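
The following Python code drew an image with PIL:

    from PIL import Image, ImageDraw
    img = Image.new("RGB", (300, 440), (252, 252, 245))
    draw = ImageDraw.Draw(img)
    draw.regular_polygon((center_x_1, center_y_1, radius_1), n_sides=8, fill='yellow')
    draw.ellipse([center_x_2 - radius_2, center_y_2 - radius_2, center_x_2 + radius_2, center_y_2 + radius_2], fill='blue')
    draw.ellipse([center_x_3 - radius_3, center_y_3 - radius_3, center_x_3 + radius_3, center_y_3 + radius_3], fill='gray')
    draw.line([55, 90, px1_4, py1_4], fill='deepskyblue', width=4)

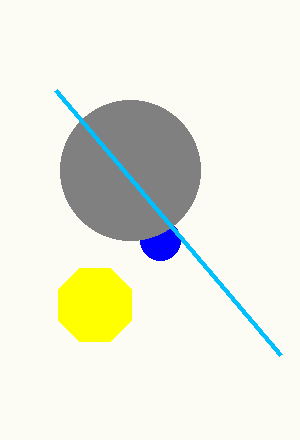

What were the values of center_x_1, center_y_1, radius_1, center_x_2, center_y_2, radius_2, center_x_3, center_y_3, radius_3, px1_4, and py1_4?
center_x_1 = 95, center_y_1 = 305, radius_1 = 40, center_x_2 = 160, center_y_2 = 240, radius_2 = 20, center_x_3 = 130, center_y_3 = 170, radius_3 = 70, px1_4 = 280, py1_4 = 355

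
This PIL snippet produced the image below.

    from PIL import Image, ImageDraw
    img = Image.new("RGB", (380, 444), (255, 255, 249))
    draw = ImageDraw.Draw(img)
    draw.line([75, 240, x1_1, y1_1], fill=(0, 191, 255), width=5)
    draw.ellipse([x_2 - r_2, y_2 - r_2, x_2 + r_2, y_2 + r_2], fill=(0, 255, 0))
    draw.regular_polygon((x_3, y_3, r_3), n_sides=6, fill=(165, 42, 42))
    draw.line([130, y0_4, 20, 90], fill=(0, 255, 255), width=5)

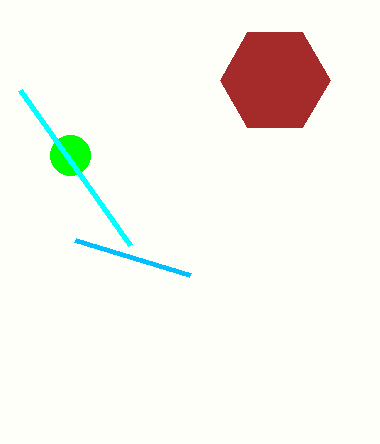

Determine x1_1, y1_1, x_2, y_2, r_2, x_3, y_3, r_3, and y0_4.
x1_1 = 190
y1_1 = 275
x_2 = 70
y_2 = 155
r_2 = 20
x_3 = 275
y_3 = 80
r_3 = 55
y0_4 = 245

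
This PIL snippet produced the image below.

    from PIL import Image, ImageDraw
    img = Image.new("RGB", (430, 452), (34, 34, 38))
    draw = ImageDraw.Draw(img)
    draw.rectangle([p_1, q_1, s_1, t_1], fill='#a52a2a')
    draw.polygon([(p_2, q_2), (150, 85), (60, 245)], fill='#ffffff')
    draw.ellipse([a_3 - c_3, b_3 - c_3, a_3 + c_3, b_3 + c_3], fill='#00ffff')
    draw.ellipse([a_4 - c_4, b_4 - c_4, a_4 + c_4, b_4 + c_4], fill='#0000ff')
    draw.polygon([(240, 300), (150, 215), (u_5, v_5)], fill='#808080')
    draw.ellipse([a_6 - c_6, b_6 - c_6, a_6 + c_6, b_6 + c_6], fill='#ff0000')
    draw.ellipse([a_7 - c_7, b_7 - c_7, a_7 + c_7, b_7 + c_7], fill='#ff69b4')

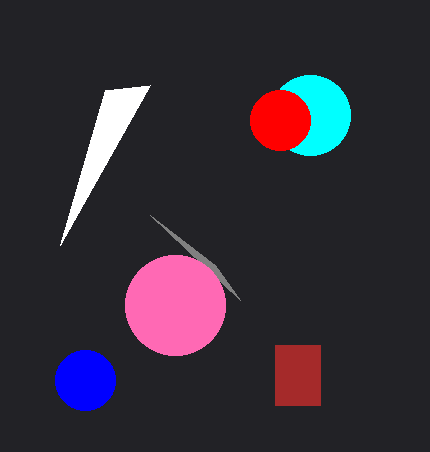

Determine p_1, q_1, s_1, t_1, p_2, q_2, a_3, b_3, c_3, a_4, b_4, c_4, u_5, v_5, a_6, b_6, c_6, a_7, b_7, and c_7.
p_1 = 275; q_1 = 345; s_1 = 320; t_1 = 405; p_2 = 105; q_2 = 90; a_3 = 310; b_3 = 115; c_3 = 40; a_4 = 85; b_4 = 380; c_4 = 30; u_5 = 215; v_5 = 265; a_6 = 280; b_6 = 120; c_6 = 30; a_7 = 175; b_7 = 305; c_7 = 50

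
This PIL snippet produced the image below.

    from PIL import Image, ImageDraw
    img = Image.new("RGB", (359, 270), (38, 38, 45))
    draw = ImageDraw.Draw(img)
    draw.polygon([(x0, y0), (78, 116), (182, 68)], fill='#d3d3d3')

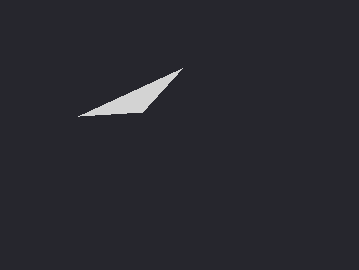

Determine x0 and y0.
x0 = 142, y0 = 112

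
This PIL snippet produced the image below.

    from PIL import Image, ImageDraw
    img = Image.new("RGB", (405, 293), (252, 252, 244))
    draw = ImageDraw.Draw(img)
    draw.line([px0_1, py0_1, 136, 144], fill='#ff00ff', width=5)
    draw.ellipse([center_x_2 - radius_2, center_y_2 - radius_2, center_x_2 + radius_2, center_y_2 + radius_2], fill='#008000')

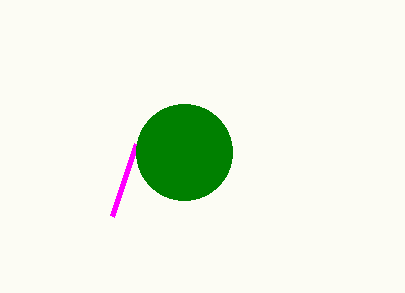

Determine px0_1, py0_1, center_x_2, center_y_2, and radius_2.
px0_1 = 112; py0_1 = 216; center_x_2 = 184; center_y_2 = 152; radius_2 = 48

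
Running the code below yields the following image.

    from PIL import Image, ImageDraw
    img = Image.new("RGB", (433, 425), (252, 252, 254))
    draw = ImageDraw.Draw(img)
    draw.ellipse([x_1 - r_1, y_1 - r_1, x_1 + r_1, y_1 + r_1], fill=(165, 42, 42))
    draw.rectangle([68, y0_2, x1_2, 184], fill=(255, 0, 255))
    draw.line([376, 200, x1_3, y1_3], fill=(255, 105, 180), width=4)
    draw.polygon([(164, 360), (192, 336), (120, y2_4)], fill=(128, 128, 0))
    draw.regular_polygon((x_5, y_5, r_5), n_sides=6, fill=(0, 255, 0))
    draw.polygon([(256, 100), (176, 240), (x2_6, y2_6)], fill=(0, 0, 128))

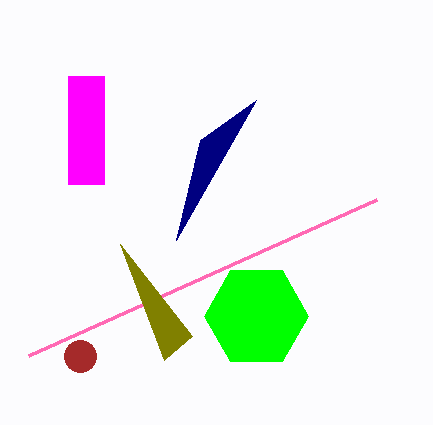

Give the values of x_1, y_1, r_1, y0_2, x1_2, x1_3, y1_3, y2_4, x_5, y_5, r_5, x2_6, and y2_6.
x_1 = 80; y_1 = 356; r_1 = 16; y0_2 = 76; x1_2 = 104; x1_3 = 28; y1_3 = 356; y2_4 = 244; x_5 = 256; y_5 = 316; r_5 = 52; x2_6 = 200; y2_6 = 140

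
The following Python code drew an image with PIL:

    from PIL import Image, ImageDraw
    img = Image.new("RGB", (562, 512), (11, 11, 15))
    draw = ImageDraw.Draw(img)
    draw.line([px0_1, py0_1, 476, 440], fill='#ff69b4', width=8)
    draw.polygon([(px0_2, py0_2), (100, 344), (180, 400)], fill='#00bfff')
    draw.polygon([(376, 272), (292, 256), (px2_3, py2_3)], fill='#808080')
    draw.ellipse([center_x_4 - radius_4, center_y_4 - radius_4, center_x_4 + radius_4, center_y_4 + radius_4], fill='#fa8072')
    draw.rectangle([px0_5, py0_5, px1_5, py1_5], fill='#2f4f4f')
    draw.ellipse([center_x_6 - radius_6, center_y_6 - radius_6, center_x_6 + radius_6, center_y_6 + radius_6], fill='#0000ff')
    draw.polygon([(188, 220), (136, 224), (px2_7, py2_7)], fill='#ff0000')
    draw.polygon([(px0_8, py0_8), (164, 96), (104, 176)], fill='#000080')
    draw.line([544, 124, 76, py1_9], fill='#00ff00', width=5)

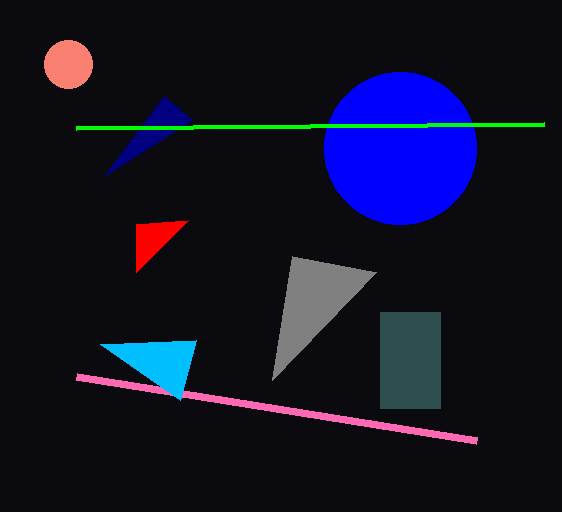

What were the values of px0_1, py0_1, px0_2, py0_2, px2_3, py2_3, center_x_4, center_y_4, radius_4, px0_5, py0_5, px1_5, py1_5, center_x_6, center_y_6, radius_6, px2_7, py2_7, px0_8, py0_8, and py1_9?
px0_1 = 76; py0_1 = 376; px0_2 = 196; py0_2 = 340; px2_3 = 272; py2_3 = 380; center_x_4 = 68; center_y_4 = 64; radius_4 = 24; px0_5 = 380; py0_5 = 312; px1_5 = 440; py1_5 = 408; center_x_6 = 400; center_y_6 = 148; radius_6 = 76; px2_7 = 136; py2_7 = 272; px0_8 = 192; py0_8 = 120; py1_9 = 128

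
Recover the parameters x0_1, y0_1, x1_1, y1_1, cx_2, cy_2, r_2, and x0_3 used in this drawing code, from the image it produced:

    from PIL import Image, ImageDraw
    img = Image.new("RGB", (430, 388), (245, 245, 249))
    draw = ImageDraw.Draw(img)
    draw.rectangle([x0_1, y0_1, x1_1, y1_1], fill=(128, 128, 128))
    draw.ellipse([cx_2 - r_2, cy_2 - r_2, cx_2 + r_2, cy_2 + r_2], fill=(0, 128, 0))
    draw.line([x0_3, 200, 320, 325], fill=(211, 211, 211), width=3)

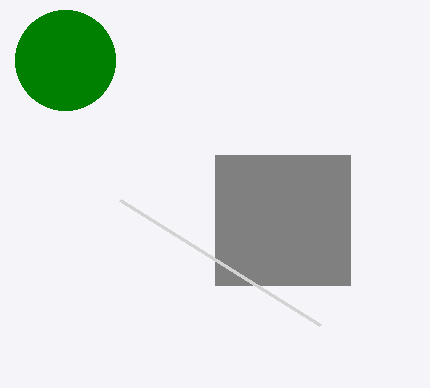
x0_1 = 215
y0_1 = 155
x1_1 = 350
y1_1 = 285
cx_2 = 65
cy_2 = 60
r_2 = 50
x0_3 = 120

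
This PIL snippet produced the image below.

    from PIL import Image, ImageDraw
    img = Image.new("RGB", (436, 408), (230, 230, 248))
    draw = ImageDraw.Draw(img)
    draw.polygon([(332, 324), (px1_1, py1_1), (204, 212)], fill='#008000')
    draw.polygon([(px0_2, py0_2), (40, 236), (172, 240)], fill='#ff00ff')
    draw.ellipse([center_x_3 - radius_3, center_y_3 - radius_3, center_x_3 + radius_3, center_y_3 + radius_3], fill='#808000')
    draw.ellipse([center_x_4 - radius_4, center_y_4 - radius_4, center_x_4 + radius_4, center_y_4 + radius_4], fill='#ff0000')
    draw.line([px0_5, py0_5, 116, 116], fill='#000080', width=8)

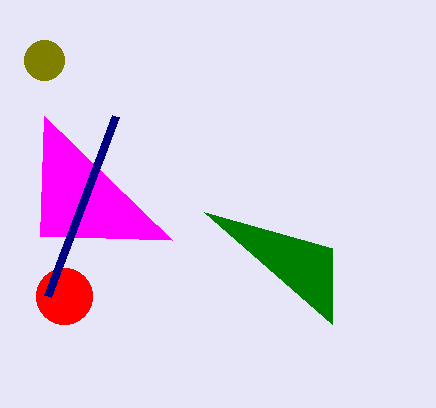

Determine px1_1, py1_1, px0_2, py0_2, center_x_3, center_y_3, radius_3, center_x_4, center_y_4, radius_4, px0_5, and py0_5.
px1_1 = 332; py1_1 = 248; px0_2 = 44; py0_2 = 116; center_x_3 = 44; center_y_3 = 60; radius_3 = 20; center_x_4 = 64; center_y_4 = 296; radius_4 = 28; px0_5 = 48; py0_5 = 296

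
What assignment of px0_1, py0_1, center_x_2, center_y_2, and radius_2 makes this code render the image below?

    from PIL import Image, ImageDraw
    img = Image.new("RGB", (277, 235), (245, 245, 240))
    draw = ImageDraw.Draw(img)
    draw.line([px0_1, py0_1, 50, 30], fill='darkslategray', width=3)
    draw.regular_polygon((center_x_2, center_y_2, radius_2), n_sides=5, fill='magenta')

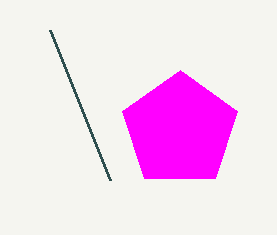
px0_1 = 110
py0_1 = 180
center_x_2 = 180
center_y_2 = 130
radius_2 = 60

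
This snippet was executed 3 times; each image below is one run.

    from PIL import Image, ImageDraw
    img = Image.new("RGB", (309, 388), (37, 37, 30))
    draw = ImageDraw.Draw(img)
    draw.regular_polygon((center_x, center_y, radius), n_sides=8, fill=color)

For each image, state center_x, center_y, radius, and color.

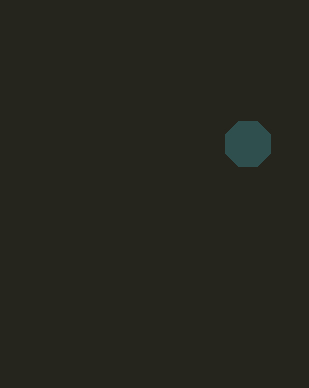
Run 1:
center_x = 248, center_y = 144, radius = 24, color = 'darkslategray'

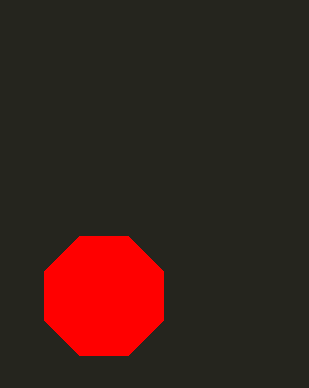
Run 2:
center_x = 104; center_y = 296; radius = 64; color = 'red'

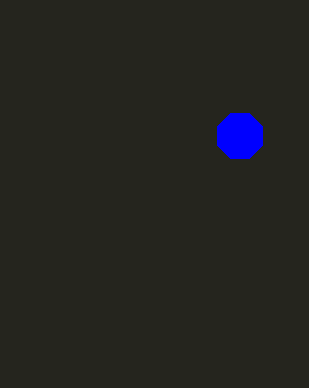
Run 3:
center_x = 240; center_y = 136; radius = 24; color = 'blue'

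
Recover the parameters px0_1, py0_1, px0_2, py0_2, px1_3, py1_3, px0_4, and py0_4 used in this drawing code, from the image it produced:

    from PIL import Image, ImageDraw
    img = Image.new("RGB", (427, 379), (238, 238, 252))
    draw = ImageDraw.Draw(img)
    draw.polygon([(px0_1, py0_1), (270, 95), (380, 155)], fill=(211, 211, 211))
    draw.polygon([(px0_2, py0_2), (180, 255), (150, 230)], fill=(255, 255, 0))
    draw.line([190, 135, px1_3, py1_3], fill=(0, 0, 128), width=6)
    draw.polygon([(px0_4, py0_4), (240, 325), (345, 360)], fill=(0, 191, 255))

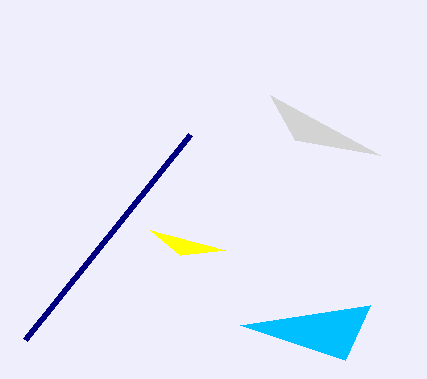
px0_1 = 295
py0_1 = 140
px0_2 = 225
py0_2 = 250
px1_3 = 25
py1_3 = 340
px0_4 = 370
py0_4 = 305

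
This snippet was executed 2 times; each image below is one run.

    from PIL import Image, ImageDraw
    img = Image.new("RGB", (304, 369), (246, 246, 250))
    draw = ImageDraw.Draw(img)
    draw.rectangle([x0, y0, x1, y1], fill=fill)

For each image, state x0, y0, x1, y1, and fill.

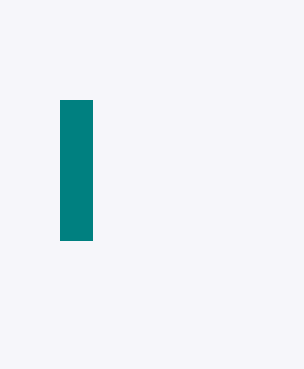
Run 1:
x0 = 60
y0 = 100
x1 = 92
y1 = 240
fill = 'teal'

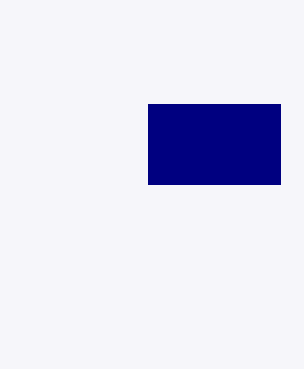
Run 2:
x0 = 148
y0 = 104
x1 = 280
y1 = 184
fill = 'navy'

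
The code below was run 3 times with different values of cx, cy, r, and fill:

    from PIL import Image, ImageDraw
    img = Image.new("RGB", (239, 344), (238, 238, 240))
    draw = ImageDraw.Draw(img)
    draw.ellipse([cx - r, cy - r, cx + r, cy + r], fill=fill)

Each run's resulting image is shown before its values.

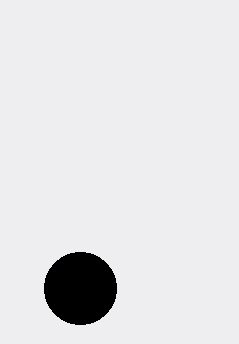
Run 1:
cx = 80; cy = 288; r = 36; fill = 'black'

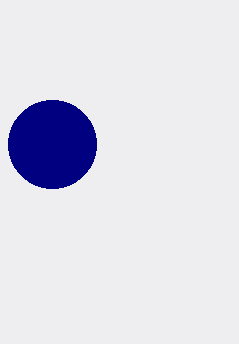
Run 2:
cx = 52, cy = 144, r = 44, fill = 'navy'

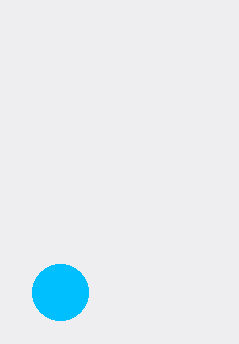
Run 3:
cx = 60; cy = 292; r = 28; fill = 'deepskyblue'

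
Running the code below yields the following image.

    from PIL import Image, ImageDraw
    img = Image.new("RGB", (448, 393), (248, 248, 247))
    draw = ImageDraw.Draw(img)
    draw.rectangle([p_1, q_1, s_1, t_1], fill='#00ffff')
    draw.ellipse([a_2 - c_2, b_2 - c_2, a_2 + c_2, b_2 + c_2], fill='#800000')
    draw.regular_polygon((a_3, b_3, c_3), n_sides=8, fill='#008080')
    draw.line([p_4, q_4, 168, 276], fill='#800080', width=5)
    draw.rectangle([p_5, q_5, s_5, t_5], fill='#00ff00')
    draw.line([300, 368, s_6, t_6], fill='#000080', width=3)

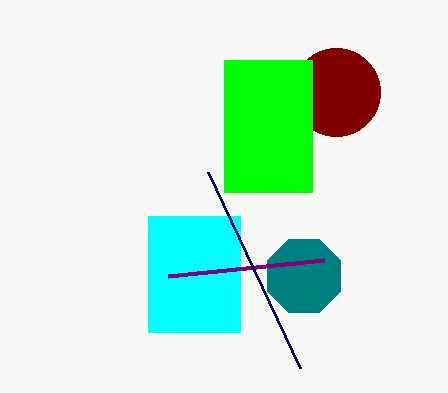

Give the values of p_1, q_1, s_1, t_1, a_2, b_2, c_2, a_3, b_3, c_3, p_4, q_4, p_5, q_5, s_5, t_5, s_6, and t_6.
p_1 = 148
q_1 = 216
s_1 = 240
t_1 = 332
a_2 = 336
b_2 = 92
c_2 = 44
a_3 = 304
b_3 = 276
c_3 = 40
p_4 = 324
q_4 = 260
p_5 = 224
q_5 = 60
s_5 = 312
t_5 = 192
s_6 = 208
t_6 = 172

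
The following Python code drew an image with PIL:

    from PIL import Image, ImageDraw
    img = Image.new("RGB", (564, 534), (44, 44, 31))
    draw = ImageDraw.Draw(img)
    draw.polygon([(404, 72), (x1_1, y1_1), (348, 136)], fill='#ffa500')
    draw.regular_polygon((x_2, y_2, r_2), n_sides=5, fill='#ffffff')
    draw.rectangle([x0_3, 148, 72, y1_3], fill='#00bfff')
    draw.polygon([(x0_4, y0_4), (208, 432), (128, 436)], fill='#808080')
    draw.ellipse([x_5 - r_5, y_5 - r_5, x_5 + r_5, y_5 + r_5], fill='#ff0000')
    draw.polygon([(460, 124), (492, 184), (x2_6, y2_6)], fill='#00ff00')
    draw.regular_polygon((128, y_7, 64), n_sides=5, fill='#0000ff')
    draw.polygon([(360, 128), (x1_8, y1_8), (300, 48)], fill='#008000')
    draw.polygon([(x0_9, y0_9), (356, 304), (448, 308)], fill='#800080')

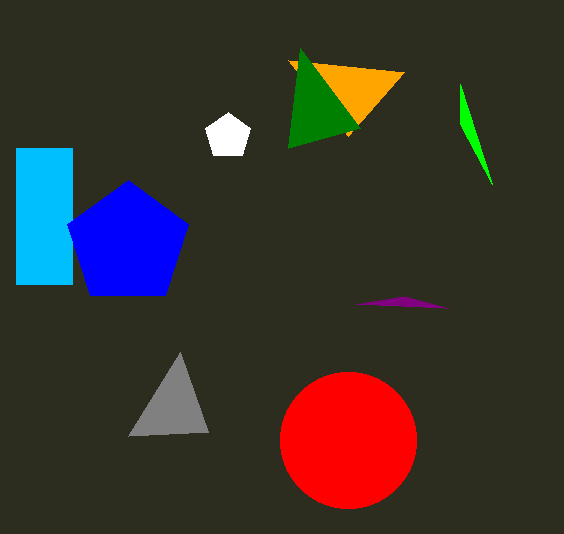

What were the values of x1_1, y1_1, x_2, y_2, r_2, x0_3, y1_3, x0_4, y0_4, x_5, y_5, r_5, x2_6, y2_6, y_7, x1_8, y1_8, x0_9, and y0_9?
x1_1 = 288, y1_1 = 60, x_2 = 228, y_2 = 136, r_2 = 24, x0_3 = 16, y1_3 = 284, x0_4 = 180, y0_4 = 352, x_5 = 348, y_5 = 440, r_5 = 68, x2_6 = 460, y2_6 = 84, y_7 = 244, x1_8 = 288, y1_8 = 148, x0_9 = 404, y0_9 = 296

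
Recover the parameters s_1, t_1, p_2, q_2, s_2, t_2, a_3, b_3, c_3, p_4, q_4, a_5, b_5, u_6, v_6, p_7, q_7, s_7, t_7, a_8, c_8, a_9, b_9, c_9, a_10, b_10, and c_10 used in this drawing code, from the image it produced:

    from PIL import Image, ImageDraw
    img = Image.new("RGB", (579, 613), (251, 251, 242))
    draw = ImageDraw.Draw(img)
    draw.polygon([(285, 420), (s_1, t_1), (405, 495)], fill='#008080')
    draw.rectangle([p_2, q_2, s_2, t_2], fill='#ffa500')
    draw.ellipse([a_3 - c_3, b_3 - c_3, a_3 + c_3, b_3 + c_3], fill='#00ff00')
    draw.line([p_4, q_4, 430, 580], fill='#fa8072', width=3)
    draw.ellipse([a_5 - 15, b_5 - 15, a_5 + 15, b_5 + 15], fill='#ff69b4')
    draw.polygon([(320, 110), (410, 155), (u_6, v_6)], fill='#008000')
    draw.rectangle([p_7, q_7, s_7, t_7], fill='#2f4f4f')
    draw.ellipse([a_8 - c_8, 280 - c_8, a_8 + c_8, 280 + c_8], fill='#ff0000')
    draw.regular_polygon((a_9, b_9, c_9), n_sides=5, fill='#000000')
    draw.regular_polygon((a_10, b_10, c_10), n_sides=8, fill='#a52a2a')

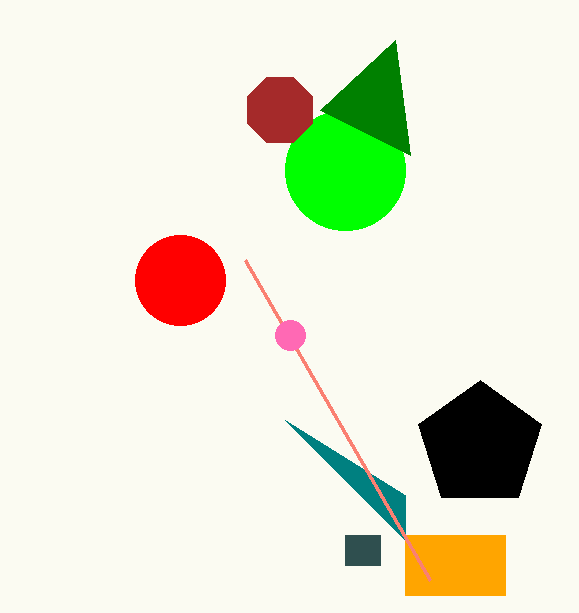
s_1 = 405; t_1 = 540; p_2 = 405; q_2 = 535; s_2 = 505; t_2 = 595; a_3 = 345; b_3 = 170; c_3 = 60; p_4 = 245; q_4 = 260; a_5 = 290; b_5 = 335; u_6 = 395; v_6 = 40; p_7 = 345; q_7 = 535; s_7 = 380; t_7 = 565; a_8 = 180; c_8 = 45; a_9 = 480; b_9 = 445; c_9 = 65; a_10 = 280; b_10 = 110; c_10 = 35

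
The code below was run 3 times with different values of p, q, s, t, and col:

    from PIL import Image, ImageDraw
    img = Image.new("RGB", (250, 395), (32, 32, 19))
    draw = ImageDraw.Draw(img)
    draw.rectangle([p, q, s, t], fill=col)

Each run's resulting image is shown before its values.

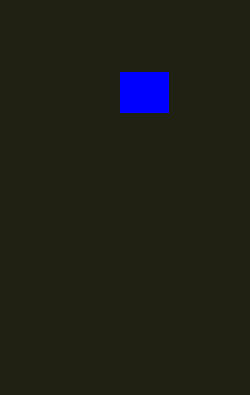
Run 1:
p = 120, q = 72, s = 168, t = 112, col = 'blue'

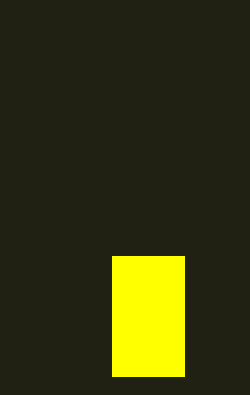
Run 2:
p = 112
q = 256
s = 184
t = 376
col = 'yellow'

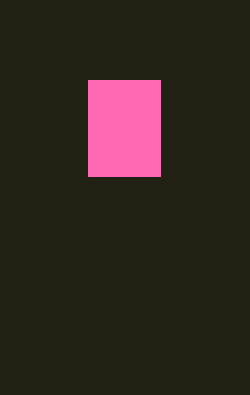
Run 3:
p = 88
q = 80
s = 160
t = 176
col = 'hotpink'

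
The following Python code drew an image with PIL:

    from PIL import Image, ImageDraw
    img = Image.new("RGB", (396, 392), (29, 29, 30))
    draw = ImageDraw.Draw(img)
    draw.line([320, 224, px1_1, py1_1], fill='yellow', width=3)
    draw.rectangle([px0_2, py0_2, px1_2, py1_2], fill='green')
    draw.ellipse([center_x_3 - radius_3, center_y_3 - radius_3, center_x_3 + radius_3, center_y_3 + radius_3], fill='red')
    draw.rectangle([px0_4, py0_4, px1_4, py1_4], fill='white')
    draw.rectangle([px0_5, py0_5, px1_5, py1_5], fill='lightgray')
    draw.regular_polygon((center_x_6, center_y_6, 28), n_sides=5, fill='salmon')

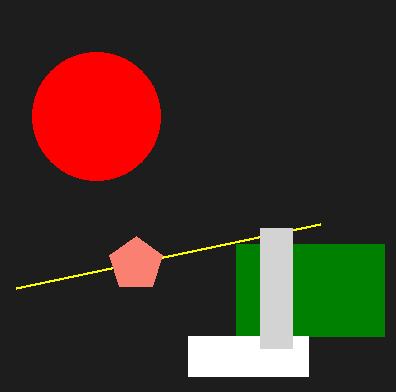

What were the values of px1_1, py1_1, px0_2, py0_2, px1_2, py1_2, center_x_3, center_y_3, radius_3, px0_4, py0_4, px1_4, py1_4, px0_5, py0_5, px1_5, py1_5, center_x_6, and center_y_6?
px1_1 = 16
py1_1 = 288
px0_2 = 236
py0_2 = 244
px1_2 = 384
py1_2 = 336
center_x_3 = 96
center_y_3 = 116
radius_3 = 64
px0_4 = 188
py0_4 = 336
px1_4 = 308
py1_4 = 376
px0_5 = 260
py0_5 = 228
px1_5 = 292
py1_5 = 348
center_x_6 = 136
center_y_6 = 264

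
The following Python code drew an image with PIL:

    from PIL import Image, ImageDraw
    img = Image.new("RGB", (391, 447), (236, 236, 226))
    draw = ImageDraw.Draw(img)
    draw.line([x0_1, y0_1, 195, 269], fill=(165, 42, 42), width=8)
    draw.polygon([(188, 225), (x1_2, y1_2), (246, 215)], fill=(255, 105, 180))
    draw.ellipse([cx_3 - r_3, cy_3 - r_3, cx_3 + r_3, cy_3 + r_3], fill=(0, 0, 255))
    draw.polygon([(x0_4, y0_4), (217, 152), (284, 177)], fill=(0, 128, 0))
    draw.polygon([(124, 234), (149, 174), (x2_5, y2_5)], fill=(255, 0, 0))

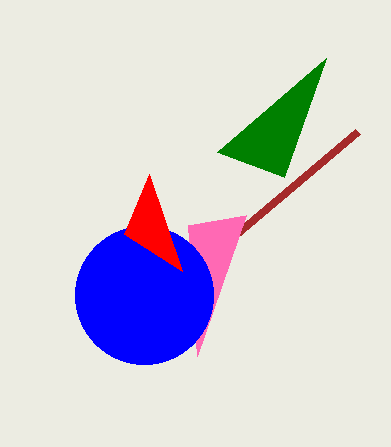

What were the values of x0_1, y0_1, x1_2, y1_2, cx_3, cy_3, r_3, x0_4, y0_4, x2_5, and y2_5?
x0_1 = 357; y0_1 = 132; x1_2 = 197; y1_2 = 356; cx_3 = 144; cy_3 = 295; r_3 = 69; x0_4 = 326; y0_4 = 58; x2_5 = 182; y2_5 = 271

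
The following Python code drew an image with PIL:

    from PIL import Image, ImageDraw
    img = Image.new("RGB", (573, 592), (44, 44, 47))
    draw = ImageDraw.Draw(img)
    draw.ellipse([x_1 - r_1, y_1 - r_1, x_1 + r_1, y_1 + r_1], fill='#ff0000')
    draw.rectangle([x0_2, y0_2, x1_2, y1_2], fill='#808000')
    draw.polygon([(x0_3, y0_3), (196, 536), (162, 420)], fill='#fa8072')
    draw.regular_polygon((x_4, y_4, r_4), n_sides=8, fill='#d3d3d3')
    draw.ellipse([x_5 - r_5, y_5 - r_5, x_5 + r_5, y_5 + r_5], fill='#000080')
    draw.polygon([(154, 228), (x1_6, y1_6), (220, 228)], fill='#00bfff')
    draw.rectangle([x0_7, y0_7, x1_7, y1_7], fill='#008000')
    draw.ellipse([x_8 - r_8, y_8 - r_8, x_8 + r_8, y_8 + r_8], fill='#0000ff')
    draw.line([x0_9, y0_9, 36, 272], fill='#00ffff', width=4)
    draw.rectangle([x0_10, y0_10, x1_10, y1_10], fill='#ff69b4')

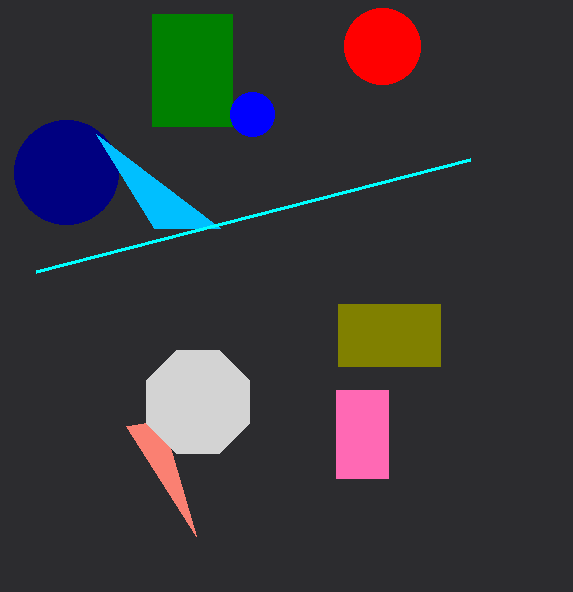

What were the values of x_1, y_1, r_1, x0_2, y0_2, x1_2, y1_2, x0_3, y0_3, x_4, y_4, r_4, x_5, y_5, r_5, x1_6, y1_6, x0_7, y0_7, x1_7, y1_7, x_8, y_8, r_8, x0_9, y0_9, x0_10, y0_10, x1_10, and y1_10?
x_1 = 382
y_1 = 46
r_1 = 38
x0_2 = 338
y0_2 = 304
x1_2 = 440
y1_2 = 366
x0_3 = 126
y0_3 = 426
x_4 = 198
y_4 = 402
r_4 = 56
x_5 = 66
y_5 = 172
r_5 = 52
x1_6 = 96
y1_6 = 134
x0_7 = 152
y0_7 = 14
x1_7 = 232
y1_7 = 126
x_8 = 252
y_8 = 114
r_8 = 22
x0_9 = 470
y0_9 = 160
x0_10 = 336
y0_10 = 390
x1_10 = 388
y1_10 = 478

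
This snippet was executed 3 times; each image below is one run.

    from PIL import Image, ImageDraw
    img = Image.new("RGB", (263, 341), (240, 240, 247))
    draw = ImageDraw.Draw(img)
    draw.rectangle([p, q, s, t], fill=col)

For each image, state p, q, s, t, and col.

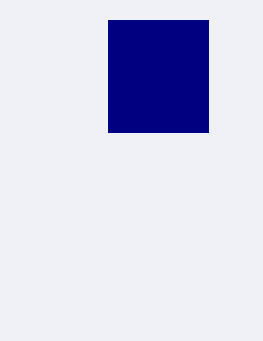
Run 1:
p = 108; q = 20; s = 208; t = 132; col = 'navy'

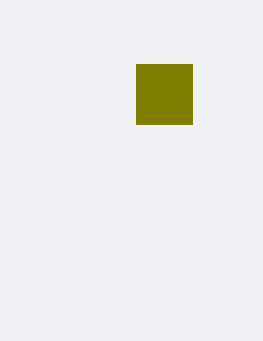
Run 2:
p = 136; q = 64; s = 192; t = 124; col = 'olive'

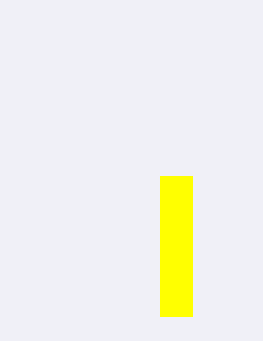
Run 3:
p = 160, q = 176, s = 192, t = 316, col = 'yellow'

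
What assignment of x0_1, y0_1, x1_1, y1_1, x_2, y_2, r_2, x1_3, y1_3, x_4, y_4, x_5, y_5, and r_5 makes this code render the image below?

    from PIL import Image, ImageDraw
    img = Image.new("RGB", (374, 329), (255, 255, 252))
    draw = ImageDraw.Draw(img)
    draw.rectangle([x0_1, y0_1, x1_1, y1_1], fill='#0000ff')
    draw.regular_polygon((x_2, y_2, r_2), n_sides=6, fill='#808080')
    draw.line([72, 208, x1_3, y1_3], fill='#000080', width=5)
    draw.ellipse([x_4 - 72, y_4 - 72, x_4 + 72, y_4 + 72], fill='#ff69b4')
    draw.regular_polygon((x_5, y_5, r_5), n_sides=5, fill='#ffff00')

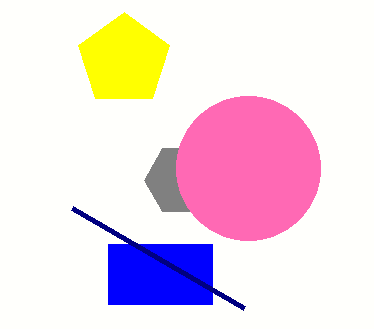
x0_1 = 108
y0_1 = 244
x1_1 = 212
y1_1 = 304
x_2 = 180
y_2 = 180
r_2 = 36
x1_3 = 244
y1_3 = 308
x_4 = 248
y_4 = 168
x_5 = 124
y_5 = 60
r_5 = 48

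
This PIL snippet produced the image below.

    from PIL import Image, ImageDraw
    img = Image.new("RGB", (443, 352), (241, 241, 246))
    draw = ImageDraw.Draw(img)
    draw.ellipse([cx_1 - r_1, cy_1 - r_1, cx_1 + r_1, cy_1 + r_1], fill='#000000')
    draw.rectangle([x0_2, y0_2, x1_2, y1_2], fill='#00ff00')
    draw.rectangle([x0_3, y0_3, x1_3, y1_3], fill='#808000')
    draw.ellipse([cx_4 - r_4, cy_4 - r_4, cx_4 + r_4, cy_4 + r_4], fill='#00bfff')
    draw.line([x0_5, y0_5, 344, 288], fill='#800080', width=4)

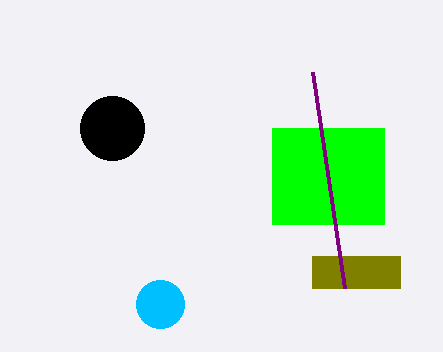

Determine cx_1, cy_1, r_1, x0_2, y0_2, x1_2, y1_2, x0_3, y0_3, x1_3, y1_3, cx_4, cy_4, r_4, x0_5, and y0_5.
cx_1 = 112; cy_1 = 128; r_1 = 32; x0_2 = 272; y0_2 = 128; x1_2 = 384; y1_2 = 224; x0_3 = 312; y0_3 = 256; x1_3 = 400; y1_3 = 288; cx_4 = 160; cy_4 = 304; r_4 = 24; x0_5 = 312; y0_5 = 72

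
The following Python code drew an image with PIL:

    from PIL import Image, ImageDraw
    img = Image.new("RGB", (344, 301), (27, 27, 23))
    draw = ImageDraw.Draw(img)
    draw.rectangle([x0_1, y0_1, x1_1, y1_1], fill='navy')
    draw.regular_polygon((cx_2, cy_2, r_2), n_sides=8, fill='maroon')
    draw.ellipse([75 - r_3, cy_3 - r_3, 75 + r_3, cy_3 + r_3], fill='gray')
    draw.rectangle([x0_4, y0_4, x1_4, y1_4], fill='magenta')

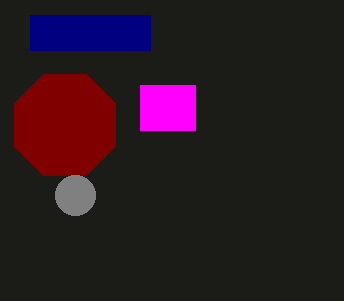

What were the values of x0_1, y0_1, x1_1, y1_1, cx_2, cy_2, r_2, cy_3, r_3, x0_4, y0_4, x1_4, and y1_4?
x0_1 = 30; y0_1 = 15; x1_1 = 150; y1_1 = 50; cx_2 = 65; cy_2 = 125; r_2 = 55; cy_3 = 195; r_3 = 20; x0_4 = 140; y0_4 = 85; x1_4 = 195; y1_4 = 130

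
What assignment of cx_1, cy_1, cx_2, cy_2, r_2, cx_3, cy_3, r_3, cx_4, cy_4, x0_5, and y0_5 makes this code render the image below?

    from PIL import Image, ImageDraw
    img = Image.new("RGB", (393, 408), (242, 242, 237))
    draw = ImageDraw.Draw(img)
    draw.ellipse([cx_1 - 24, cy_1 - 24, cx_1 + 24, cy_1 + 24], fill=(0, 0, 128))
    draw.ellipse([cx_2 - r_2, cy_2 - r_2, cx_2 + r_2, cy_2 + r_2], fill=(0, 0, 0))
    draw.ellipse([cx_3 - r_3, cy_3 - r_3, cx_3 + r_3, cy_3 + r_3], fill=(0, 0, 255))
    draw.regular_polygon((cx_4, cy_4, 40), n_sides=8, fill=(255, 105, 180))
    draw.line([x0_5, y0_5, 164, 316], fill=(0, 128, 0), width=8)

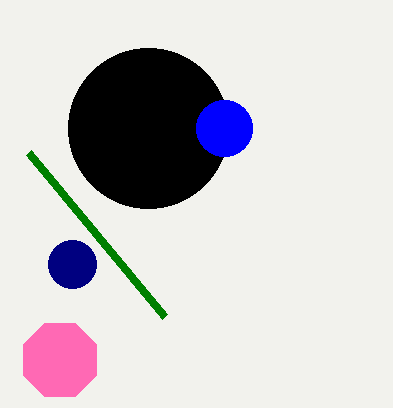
cx_1 = 72, cy_1 = 264, cx_2 = 148, cy_2 = 128, r_2 = 80, cx_3 = 224, cy_3 = 128, r_3 = 28, cx_4 = 60, cy_4 = 360, x0_5 = 28, y0_5 = 152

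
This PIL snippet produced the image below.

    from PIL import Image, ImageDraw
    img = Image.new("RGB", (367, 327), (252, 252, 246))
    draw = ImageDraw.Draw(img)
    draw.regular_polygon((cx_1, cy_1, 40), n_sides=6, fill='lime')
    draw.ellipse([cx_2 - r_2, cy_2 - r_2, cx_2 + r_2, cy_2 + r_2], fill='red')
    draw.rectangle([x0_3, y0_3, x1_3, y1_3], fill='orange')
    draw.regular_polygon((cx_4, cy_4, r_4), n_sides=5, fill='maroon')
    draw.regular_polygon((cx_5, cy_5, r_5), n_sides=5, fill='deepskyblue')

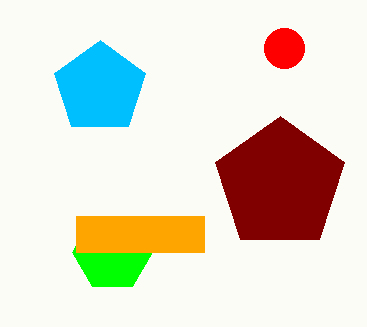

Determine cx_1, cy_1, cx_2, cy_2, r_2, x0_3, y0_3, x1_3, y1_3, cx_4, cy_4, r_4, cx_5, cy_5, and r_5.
cx_1 = 112
cy_1 = 252
cx_2 = 284
cy_2 = 48
r_2 = 20
x0_3 = 76
y0_3 = 216
x1_3 = 204
y1_3 = 252
cx_4 = 280
cy_4 = 184
r_4 = 68
cx_5 = 100
cy_5 = 88
r_5 = 48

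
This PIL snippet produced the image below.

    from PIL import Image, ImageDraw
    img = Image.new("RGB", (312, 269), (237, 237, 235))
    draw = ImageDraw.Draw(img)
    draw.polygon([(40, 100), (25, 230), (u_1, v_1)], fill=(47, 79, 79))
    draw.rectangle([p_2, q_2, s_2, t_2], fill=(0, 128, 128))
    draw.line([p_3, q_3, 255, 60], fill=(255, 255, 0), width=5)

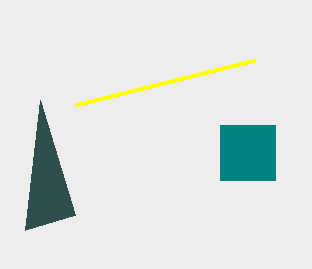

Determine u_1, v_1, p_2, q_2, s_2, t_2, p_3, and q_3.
u_1 = 75, v_1 = 215, p_2 = 220, q_2 = 125, s_2 = 275, t_2 = 180, p_3 = 75, q_3 = 105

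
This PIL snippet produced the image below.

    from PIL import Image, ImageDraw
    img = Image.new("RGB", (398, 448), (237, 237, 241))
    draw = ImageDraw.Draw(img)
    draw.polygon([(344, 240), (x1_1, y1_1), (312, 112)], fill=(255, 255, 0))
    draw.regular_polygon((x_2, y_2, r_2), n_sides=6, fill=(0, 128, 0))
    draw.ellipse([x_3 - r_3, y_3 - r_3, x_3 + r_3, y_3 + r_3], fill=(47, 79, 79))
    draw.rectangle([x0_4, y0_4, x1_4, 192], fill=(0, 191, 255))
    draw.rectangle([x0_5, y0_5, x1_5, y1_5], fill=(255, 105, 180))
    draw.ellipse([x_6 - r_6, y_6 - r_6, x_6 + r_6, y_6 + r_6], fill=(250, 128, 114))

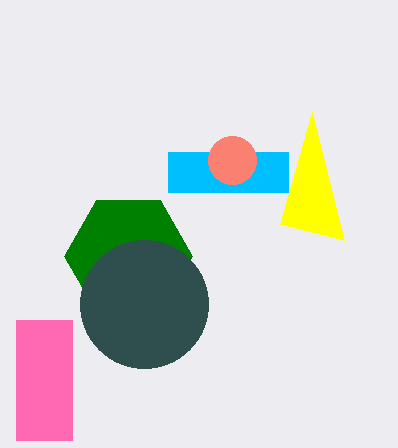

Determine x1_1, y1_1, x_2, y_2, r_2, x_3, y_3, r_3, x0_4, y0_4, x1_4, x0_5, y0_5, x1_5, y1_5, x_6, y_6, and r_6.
x1_1 = 280; y1_1 = 224; x_2 = 128; y_2 = 256; r_2 = 64; x_3 = 144; y_3 = 304; r_3 = 64; x0_4 = 168; y0_4 = 152; x1_4 = 288; x0_5 = 16; y0_5 = 320; x1_5 = 72; y1_5 = 440; x_6 = 232; y_6 = 160; r_6 = 24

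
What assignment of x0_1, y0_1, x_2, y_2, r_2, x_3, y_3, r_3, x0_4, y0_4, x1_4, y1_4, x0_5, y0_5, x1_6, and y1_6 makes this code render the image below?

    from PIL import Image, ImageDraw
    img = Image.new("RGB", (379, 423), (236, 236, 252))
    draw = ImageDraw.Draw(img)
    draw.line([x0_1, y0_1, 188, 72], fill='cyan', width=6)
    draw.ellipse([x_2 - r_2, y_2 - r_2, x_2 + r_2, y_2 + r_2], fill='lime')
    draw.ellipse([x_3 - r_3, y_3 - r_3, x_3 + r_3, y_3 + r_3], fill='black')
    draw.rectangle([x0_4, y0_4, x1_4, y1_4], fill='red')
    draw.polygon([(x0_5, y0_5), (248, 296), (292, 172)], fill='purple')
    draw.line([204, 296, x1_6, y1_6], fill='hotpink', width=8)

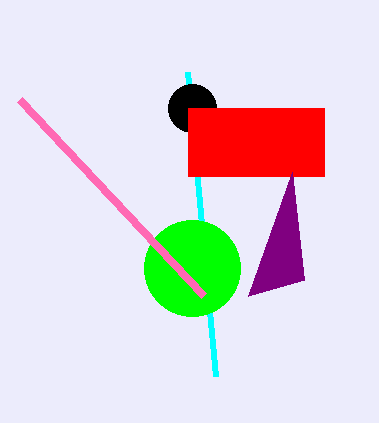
x0_1 = 216; y0_1 = 376; x_2 = 192; y_2 = 268; r_2 = 48; x_3 = 192; y_3 = 108; r_3 = 24; x0_4 = 188; y0_4 = 108; x1_4 = 324; y1_4 = 176; x0_5 = 304; y0_5 = 280; x1_6 = 20; y1_6 = 100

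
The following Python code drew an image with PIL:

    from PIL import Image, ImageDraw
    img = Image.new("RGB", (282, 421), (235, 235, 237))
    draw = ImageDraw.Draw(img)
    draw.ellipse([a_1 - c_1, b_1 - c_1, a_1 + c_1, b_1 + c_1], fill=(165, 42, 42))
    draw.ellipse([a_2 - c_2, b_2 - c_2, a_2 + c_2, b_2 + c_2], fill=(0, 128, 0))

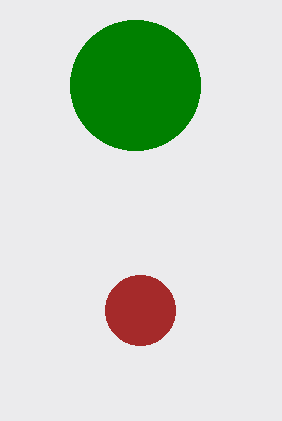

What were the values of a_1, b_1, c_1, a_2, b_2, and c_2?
a_1 = 140, b_1 = 310, c_1 = 35, a_2 = 135, b_2 = 85, c_2 = 65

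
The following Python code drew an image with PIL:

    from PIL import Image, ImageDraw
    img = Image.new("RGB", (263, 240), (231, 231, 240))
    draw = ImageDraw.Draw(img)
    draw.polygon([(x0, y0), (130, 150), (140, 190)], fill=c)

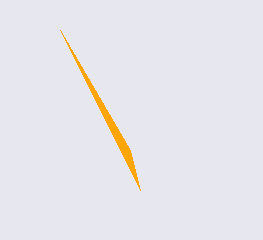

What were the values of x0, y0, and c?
x0 = 60
y0 = 30
c = 'orange'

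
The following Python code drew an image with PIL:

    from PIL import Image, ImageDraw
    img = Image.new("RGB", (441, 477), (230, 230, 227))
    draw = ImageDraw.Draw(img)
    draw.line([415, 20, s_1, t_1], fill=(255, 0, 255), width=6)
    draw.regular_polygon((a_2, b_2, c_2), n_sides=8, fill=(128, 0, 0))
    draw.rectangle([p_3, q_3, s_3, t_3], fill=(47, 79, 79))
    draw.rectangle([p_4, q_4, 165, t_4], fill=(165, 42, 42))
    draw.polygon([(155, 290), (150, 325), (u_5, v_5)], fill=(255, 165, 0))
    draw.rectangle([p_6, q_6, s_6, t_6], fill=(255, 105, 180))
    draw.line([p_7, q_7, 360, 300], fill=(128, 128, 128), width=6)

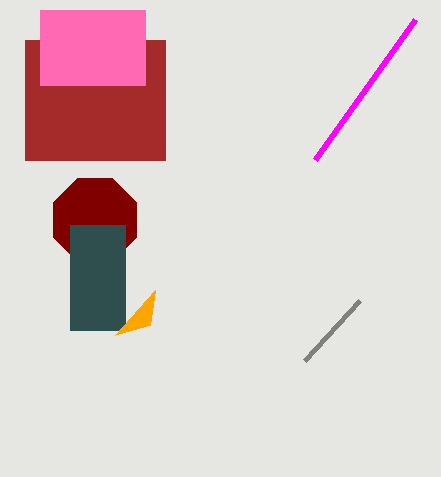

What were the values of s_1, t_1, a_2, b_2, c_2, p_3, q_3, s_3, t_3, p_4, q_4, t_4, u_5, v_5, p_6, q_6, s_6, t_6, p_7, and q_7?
s_1 = 315
t_1 = 160
a_2 = 95
b_2 = 220
c_2 = 45
p_3 = 70
q_3 = 225
s_3 = 125
t_3 = 330
p_4 = 25
q_4 = 40
t_4 = 160
u_5 = 115
v_5 = 335
p_6 = 40
q_6 = 10
s_6 = 145
t_6 = 85
p_7 = 305
q_7 = 360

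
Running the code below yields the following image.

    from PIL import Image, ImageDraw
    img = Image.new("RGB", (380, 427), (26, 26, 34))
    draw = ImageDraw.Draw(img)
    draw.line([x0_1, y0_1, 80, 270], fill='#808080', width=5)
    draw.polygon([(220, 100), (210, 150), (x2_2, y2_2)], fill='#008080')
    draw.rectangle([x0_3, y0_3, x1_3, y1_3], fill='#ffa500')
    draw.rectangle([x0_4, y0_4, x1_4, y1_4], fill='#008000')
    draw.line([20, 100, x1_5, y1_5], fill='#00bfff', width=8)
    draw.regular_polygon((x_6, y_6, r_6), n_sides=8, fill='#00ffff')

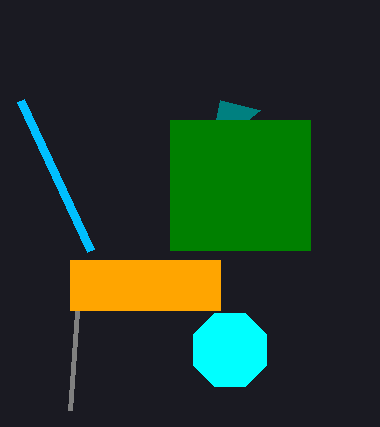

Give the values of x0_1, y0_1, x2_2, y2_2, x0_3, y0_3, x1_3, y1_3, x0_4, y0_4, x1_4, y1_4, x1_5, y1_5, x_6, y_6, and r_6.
x0_1 = 70, y0_1 = 410, x2_2 = 260, y2_2 = 110, x0_3 = 70, y0_3 = 260, x1_3 = 220, y1_3 = 310, x0_4 = 170, y0_4 = 120, x1_4 = 310, y1_4 = 250, x1_5 = 90, y1_5 = 250, x_6 = 230, y_6 = 350, r_6 = 40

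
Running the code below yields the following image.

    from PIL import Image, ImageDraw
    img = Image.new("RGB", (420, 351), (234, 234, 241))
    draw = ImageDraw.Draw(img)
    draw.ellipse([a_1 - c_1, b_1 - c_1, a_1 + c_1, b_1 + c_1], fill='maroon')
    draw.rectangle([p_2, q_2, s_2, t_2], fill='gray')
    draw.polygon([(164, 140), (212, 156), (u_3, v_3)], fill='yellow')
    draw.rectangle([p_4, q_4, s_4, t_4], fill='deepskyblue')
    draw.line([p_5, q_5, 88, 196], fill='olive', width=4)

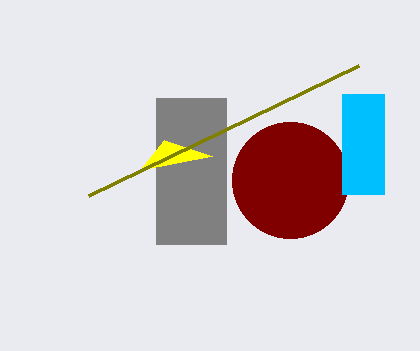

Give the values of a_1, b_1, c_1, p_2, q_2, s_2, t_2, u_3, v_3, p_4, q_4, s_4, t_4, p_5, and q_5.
a_1 = 290; b_1 = 180; c_1 = 58; p_2 = 156; q_2 = 98; s_2 = 226; t_2 = 244; u_3 = 140; v_3 = 170; p_4 = 342; q_4 = 94; s_4 = 384; t_4 = 194; p_5 = 358; q_5 = 66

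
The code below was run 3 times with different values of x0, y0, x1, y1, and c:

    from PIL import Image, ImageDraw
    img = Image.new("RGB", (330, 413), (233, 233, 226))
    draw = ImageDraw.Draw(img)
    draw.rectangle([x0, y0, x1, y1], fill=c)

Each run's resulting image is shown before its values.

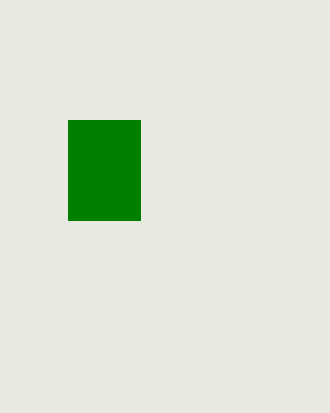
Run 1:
x0 = 68; y0 = 120; x1 = 140; y1 = 220; c = 'green'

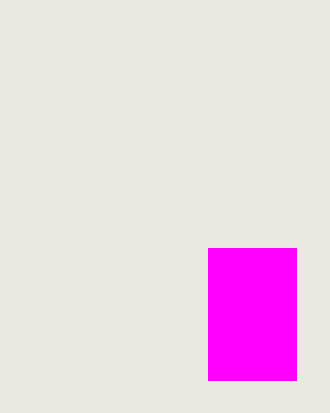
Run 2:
x0 = 208, y0 = 248, x1 = 296, y1 = 380, c = 'magenta'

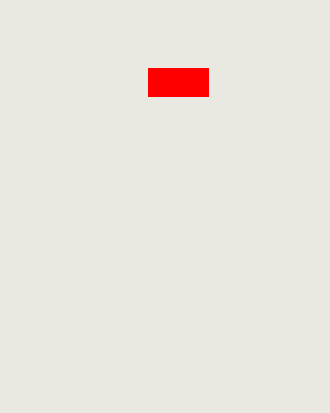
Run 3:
x0 = 148; y0 = 68; x1 = 208; y1 = 96; c = 'red'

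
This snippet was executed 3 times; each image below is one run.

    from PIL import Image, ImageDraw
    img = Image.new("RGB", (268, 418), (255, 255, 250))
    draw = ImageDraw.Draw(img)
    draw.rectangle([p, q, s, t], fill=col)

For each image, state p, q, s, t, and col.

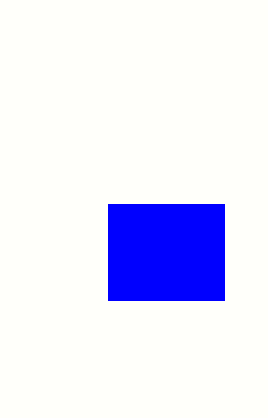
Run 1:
p = 108; q = 204; s = 224; t = 300; col = 'blue'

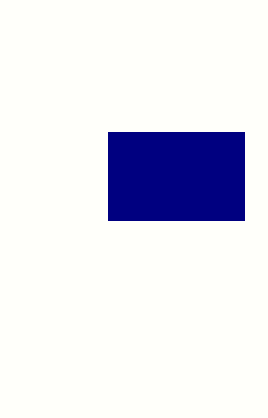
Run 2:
p = 108; q = 132; s = 244; t = 220; col = 'navy'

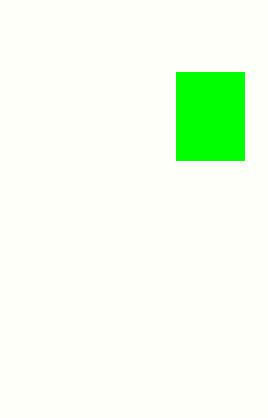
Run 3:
p = 176, q = 72, s = 244, t = 160, col = 'lime'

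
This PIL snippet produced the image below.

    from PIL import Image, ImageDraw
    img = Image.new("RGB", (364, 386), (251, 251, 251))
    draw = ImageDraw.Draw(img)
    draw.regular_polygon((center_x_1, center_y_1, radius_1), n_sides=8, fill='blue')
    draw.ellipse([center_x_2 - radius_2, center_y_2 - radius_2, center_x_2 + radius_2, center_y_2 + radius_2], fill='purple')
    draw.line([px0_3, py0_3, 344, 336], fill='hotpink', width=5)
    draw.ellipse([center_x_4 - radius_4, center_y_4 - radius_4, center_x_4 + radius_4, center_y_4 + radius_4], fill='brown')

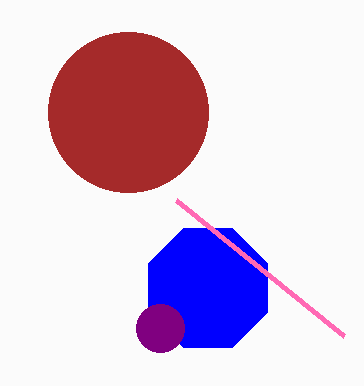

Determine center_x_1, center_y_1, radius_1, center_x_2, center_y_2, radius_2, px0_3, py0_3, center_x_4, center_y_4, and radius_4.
center_x_1 = 208, center_y_1 = 288, radius_1 = 64, center_x_2 = 160, center_y_2 = 328, radius_2 = 24, px0_3 = 176, py0_3 = 200, center_x_4 = 128, center_y_4 = 112, radius_4 = 80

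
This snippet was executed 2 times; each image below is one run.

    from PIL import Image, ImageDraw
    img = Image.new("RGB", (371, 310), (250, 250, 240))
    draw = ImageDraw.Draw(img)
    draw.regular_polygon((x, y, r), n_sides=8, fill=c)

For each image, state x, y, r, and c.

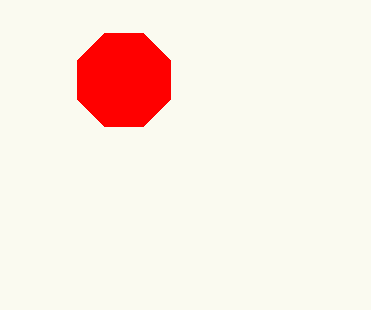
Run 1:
x = 124
y = 80
r = 50
c = 'red'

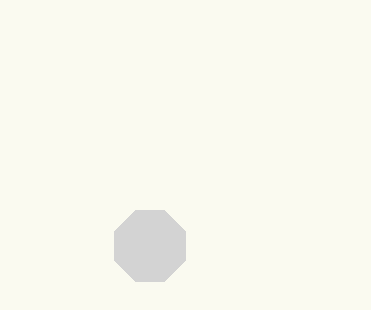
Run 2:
x = 150
y = 246
r = 38
c = 'lightgray'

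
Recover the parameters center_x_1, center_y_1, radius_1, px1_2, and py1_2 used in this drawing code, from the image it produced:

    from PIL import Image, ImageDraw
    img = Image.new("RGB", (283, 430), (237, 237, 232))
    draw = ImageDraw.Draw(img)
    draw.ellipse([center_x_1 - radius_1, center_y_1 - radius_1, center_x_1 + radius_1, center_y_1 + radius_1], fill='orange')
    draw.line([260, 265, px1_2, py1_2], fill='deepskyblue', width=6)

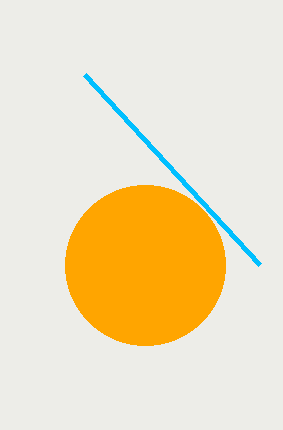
center_x_1 = 145
center_y_1 = 265
radius_1 = 80
px1_2 = 85
py1_2 = 75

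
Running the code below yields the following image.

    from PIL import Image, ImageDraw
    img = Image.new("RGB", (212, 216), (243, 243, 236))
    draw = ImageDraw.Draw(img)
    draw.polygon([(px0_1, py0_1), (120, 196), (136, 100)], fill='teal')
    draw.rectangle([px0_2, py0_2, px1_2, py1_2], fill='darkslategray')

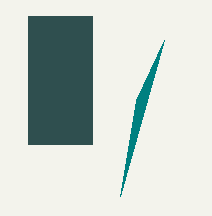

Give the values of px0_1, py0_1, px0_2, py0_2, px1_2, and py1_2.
px0_1 = 164; py0_1 = 40; px0_2 = 28; py0_2 = 16; px1_2 = 92; py1_2 = 144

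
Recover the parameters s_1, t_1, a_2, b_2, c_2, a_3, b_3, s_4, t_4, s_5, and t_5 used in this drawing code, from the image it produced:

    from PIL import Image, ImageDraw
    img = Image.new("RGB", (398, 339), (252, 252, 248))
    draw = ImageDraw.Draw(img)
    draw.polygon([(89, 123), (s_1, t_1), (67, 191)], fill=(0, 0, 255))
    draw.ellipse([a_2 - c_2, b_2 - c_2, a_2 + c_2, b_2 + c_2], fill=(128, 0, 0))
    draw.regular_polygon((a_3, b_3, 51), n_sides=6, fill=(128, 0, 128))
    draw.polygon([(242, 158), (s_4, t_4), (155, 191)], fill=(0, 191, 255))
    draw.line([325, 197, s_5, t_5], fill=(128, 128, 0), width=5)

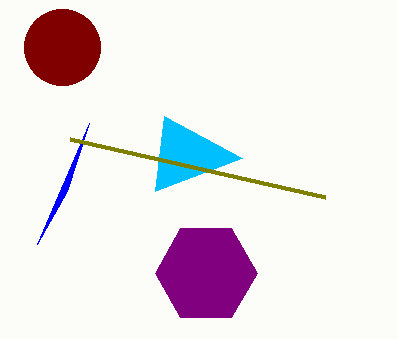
s_1 = 37; t_1 = 244; a_2 = 62; b_2 = 47; c_2 = 38; a_3 = 206; b_3 = 273; s_4 = 164; t_4 = 116; s_5 = 70; t_5 = 139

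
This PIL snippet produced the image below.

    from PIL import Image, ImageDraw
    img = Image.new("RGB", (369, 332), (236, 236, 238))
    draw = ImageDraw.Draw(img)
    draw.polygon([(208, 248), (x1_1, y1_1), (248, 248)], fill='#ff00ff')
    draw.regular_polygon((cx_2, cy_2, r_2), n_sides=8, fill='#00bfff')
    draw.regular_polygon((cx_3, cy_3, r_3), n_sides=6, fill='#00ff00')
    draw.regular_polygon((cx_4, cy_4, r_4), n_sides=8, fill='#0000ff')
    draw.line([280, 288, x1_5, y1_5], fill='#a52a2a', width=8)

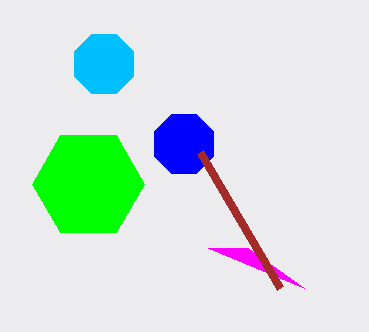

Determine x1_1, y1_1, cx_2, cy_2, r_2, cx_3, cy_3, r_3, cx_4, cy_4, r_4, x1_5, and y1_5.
x1_1 = 304; y1_1 = 288; cx_2 = 104; cy_2 = 64; r_2 = 32; cx_3 = 88; cy_3 = 184; r_3 = 56; cx_4 = 184; cy_4 = 144; r_4 = 32; x1_5 = 200; y1_5 = 152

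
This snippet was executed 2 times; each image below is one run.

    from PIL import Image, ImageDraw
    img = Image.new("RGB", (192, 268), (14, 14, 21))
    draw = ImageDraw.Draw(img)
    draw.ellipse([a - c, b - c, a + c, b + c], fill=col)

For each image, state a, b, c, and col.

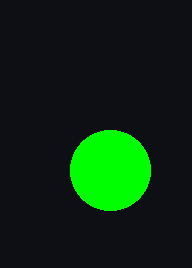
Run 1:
a = 110, b = 170, c = 40, col = 'lime'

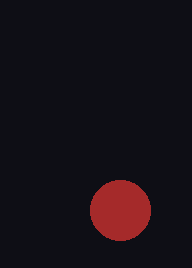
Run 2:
a = 120, b = 210, c = 30, col = 'brown'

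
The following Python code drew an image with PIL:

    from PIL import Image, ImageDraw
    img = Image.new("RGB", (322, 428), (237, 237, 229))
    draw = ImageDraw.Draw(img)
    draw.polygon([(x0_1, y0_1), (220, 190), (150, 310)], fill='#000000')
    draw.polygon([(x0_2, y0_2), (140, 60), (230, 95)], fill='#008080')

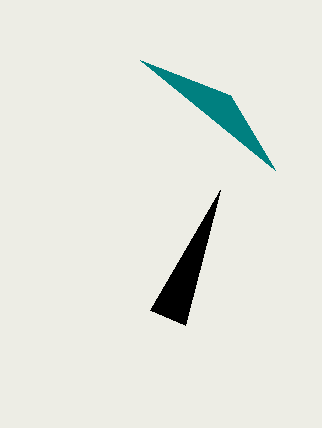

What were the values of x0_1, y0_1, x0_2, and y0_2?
x0_1 = 185; y0_1 = 325; x0_2 = 275; y0_2 = 170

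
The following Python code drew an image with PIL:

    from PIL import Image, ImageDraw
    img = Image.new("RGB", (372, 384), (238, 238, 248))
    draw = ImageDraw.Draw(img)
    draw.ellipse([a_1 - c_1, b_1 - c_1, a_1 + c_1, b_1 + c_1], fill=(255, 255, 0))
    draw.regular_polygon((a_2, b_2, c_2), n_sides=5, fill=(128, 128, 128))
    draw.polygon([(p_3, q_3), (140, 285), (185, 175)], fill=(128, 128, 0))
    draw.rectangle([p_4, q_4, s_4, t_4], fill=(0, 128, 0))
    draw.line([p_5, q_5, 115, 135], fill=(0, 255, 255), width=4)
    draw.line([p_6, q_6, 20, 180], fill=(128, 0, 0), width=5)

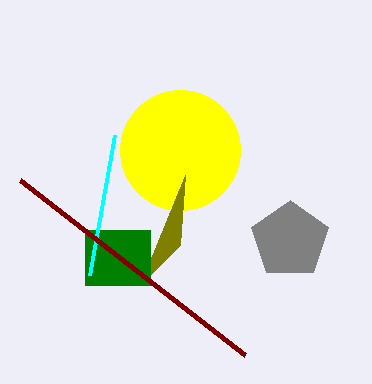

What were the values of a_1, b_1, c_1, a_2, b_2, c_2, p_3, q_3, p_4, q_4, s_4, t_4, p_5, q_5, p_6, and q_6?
a_1 = 180, b_1 = 150, c_1 = 60, a_2 = 290, b_2 = 240, c_2 = 40, p_3 = 180, q_3 = 245, p_4 = 85, q_4 = 230, s_4 = 150, t_4 = 285, p_5 = 90, q_5 = 275, p_6 = 245, q_6 = 355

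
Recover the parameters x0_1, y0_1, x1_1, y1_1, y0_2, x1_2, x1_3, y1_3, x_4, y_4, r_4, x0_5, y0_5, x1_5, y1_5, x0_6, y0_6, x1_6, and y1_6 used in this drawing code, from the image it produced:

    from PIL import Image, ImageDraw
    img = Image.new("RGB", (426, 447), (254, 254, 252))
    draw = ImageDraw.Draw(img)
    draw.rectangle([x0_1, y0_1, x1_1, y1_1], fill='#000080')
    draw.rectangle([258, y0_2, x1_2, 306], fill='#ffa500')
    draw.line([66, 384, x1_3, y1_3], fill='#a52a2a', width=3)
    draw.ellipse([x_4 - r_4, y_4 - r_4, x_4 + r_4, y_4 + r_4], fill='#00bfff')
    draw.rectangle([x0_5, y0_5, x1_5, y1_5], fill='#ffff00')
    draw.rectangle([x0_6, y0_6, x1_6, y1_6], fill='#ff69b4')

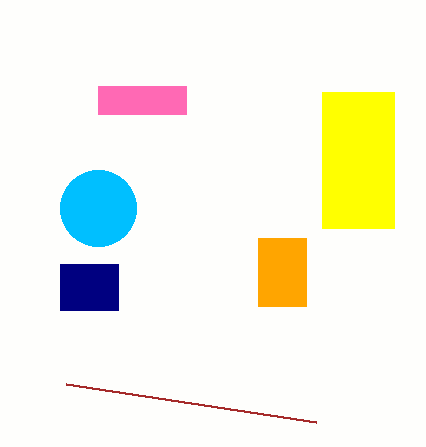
x0_1 = 60, y0_1 = 264, x1_1 = 118, y1_1 = 310, y0_2 = 238, x1_2 = 306, x1_3 = 316, y1_3 = 422, x_4 = 98, y_4 = 208, r_4 = 38, x0_5 = 322, y0_5 = 92, x1_5 = 394, y1_5 = 228, x0_6 = 98, y0_6 = 86, x1_6 = 186, y1_6 = 114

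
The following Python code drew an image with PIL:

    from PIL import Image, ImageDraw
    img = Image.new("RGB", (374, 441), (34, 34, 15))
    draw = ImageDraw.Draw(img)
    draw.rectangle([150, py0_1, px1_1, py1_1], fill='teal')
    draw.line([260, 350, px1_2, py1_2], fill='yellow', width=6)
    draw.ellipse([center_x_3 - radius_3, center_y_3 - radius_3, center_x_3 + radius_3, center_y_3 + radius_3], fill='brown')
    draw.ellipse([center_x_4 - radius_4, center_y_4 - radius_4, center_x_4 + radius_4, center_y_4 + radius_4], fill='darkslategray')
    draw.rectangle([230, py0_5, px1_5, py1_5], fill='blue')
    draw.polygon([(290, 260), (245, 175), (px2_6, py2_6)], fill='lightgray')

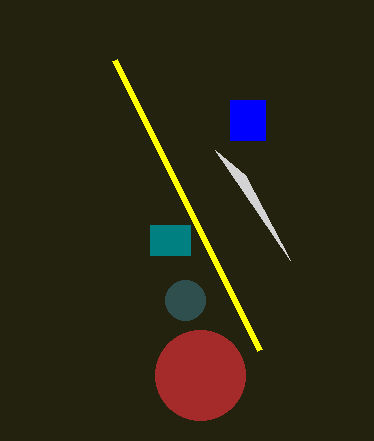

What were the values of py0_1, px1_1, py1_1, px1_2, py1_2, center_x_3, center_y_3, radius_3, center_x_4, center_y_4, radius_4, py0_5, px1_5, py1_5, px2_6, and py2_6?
py0_1 = 225; px1_1 = 190; py1_1 = 255; px1_2 = 115; py1_2 = 60; center_x_3 = 200; center_y_3 = 375; radius_3 = 45; center_x_4 = 185; center_y_4 = 300; radius_4 = 20; py0_5 = 100; px1_5 = 265; py1_5 = 140; px2_6 = 215; py2_6 = 150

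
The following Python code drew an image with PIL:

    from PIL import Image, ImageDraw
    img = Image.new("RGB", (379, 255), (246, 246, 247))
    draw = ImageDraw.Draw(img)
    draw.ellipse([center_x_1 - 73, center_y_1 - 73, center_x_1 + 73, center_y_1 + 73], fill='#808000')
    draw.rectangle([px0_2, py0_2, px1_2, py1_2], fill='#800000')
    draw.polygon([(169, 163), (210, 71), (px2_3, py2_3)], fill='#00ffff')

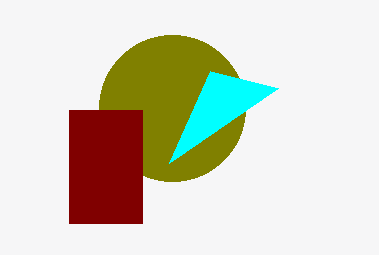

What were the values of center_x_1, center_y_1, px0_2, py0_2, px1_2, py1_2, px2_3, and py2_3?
center_x_1 = 172, center_y_1 = 108, px0_2 = 69, py0_2 = 110, px1_2 = 142, py1_2 = 223, px2_3 = 278, py2_3 = 88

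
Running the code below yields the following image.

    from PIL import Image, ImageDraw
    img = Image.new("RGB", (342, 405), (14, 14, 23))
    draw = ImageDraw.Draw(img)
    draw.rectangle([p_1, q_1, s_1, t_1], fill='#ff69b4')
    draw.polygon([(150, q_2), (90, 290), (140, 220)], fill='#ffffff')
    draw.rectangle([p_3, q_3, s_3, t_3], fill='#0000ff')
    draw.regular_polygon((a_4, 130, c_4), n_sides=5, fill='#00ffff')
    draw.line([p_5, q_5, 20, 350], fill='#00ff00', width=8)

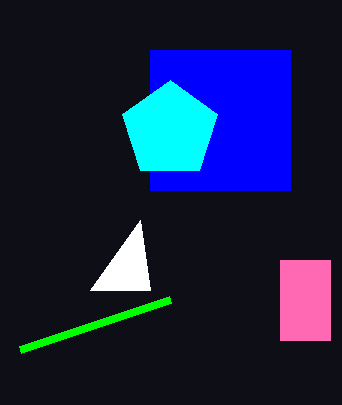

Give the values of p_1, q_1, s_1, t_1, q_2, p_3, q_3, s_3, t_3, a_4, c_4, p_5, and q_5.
p_1 = 280, q_1 = 260, s_1 = 330, t_1 = 340, q_2 = 290, p_3 = 150, q_3 = 50, s_3 = 290, t_3 = 190, a_4 = 170, c_4 = 50, p_5 = 170, q_5 = 300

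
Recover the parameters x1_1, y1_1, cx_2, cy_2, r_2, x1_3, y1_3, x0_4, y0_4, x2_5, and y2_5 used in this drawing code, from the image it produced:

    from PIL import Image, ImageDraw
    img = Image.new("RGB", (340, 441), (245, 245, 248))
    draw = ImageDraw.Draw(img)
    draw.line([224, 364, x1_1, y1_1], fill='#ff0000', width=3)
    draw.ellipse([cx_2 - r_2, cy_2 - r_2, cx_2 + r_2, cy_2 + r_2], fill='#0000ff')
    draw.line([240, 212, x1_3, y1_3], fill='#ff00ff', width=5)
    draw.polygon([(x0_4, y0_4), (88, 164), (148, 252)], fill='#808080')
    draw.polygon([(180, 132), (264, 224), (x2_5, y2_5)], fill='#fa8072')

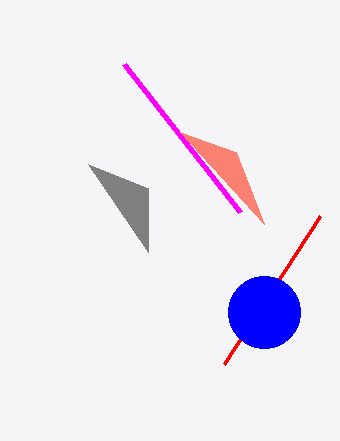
x1_1 = 320; y1_1 = 216; cx_2 = 264; cy_2 = 312; r_2 = 36; x1_3 = 124; y1_3 = 64; x0_4 = 148; y0_4 = 188; x2_5 = 236; y2_5 = 152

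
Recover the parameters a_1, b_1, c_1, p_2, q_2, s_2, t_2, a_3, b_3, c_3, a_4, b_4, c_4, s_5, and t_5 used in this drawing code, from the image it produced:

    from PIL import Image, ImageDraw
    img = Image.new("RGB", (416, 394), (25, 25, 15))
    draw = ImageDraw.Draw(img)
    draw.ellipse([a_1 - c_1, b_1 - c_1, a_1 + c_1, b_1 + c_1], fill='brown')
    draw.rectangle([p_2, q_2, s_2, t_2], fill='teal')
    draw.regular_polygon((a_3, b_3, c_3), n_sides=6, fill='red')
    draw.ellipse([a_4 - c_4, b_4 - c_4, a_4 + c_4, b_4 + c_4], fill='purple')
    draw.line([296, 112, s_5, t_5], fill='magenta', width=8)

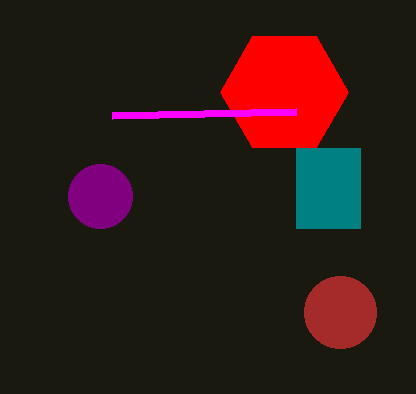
a_1 = 340
b_1 = 312
c_1 = 36
p_2 = 296
q_2 = 148
s_2 = 360
t_2 = 228
a_3 = 284
b_3 = 92
c_3 = 64
a_4 = 100
b_4 = 196
c_4 = 32
s_5 = 112
t_5 = 116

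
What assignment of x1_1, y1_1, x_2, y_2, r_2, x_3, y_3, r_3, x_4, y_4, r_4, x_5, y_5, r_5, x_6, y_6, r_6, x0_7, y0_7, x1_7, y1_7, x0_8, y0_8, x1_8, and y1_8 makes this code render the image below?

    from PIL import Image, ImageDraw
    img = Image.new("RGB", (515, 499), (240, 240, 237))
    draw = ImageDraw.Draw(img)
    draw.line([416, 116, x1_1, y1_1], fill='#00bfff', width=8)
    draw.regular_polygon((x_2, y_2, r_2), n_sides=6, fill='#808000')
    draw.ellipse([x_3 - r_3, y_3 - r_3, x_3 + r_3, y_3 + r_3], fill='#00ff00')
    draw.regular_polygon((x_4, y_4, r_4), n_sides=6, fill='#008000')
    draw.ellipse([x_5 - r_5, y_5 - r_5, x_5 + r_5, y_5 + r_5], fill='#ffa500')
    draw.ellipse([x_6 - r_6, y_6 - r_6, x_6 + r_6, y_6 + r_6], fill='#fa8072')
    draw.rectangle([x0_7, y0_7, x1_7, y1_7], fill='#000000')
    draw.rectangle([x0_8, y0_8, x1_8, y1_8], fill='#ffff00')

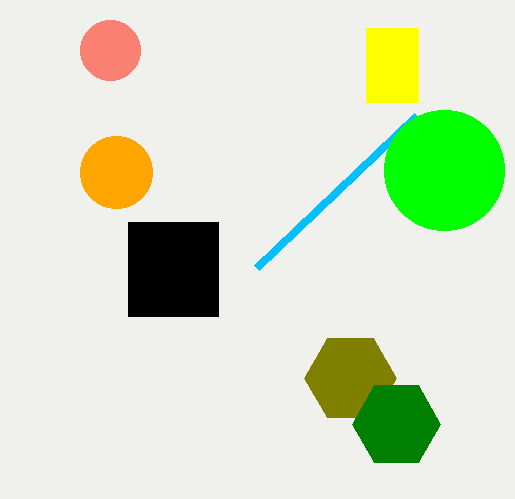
x1_1 = 256
y1_1 = 268
x_2 = 350
y_2 = 378
r_2 = 46
x_3 = 444
y_3 = 170
r_3 = 60
x_4 = 396
y_4 = 424
r_4 = 44
x_5 = 116
y_5 = 172
r_5 = 36
x_6 = 110
y_6 = 50
r_6 = 30
x0_7 = 128
y0_7 = 222
x1_7 = 218
y1_7 = 316
x0_8 = 366
y0_8 = 28
x1_8 = 418
y1_8 = 102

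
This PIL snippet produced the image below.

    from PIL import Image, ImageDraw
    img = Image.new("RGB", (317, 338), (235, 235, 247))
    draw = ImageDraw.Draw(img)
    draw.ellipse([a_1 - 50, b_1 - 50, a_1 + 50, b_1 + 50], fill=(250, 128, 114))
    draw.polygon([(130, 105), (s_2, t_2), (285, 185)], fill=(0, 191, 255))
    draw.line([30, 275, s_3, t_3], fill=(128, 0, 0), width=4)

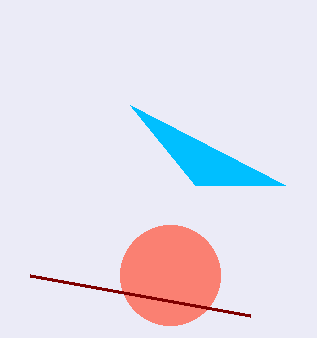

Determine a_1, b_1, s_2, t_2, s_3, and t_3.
a_1 = 170; b_1 = 275; s_2 = 195; t_2 = 185; s_3 = 250; t_3 = 315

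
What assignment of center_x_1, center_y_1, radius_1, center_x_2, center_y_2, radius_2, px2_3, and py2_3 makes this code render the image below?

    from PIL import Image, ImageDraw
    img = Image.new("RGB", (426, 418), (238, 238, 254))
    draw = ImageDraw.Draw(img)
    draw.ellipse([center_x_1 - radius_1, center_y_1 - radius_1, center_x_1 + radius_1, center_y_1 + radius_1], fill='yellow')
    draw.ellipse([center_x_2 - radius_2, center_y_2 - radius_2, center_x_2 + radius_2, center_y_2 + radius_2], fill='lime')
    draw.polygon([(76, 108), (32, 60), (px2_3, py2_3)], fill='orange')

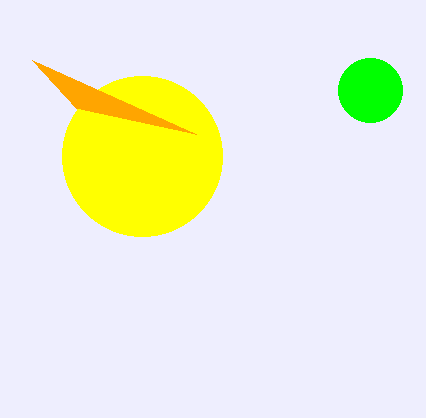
center_x_1 = 142
center_y_1 = 156
radius_1 = 80
center_x_2 = 370
center_y_2 = 90
radius_2 = 32
px2_3 = 196
py2_3 = 134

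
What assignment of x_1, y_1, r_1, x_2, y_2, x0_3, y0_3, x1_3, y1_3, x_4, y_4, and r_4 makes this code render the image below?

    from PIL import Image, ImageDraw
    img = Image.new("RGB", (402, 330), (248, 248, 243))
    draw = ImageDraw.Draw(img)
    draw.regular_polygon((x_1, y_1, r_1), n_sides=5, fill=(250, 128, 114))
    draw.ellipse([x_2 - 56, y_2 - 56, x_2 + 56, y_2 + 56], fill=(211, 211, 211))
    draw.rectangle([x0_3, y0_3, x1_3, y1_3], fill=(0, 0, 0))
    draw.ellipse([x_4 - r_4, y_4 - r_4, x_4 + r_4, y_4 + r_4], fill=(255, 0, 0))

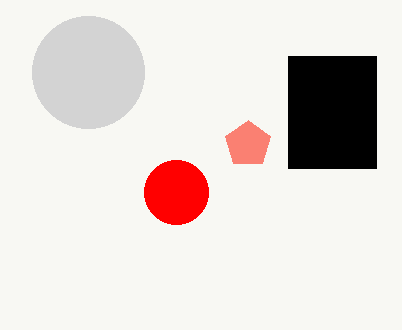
x_1 = 248, y_1 = 144, r_1 = 24, x_2 = 88, y_2 = 72, x0_3 = 288, y0_3 = 56, x1_3 = 376, y1_3 = 168, x_4 = 176, y_4 = 192, r_4 = 32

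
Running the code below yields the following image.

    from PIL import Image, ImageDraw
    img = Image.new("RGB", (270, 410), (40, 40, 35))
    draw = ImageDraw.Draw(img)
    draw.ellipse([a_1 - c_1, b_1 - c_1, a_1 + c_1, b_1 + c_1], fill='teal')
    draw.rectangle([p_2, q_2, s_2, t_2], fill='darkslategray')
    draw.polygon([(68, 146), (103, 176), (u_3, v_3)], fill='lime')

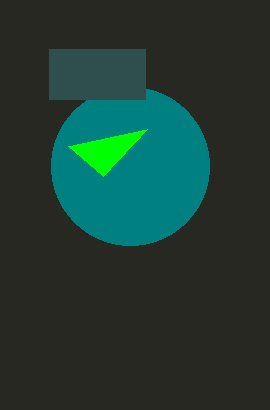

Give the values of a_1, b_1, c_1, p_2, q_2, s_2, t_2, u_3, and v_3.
a_1 = 130, b_1 = 166, c_1 = 79, p_2 = 49, q_2 = 49, s_2 = 145, t_2 = 99, u_3 = 147, v_3 = 129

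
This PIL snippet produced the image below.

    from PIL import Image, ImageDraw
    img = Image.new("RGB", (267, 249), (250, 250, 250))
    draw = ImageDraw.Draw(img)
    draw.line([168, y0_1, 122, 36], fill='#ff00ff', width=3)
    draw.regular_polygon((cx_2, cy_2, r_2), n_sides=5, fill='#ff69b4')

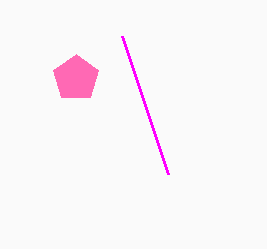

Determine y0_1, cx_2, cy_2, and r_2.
y0_1 = 174
cx_2 = 76
cy_2 = 78
r_2 = 24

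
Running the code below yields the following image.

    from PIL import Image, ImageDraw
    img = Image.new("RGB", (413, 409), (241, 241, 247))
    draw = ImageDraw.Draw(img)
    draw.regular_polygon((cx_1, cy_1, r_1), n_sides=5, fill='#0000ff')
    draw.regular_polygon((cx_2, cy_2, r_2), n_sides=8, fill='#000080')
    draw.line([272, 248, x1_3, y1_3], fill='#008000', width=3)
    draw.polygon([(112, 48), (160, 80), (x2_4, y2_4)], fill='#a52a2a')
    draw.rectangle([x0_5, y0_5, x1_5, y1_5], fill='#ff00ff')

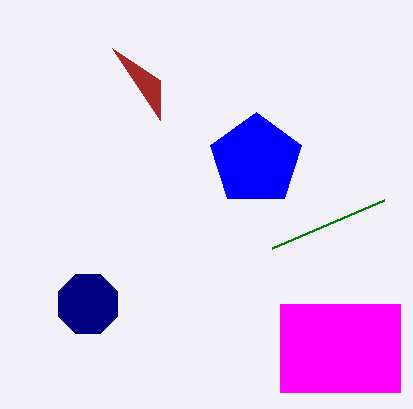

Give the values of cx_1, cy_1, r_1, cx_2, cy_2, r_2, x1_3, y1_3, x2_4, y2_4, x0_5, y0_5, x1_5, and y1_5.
cx_1 = 256
cy_1 = 160
r_1 = 48
cx_2 = 88
cy_2 = 304
r_2 = 32
x1_3 = 384
y1_3 = 200
x2_4 = 160
y2_4 = 120
x0_5 = 280
y0_5 = 304
x1_5 = 400
y1_5 = 392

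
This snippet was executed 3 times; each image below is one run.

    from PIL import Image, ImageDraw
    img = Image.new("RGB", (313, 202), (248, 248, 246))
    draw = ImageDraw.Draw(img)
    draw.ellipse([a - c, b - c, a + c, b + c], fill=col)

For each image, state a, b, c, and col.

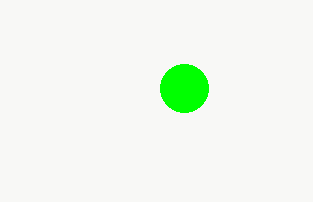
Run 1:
a = 184, b = 88, c = 24, col = 'lime'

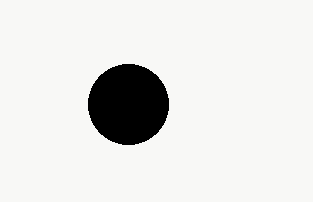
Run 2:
a = 128
b = 104
c = 40
col = 'black'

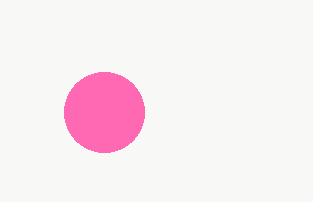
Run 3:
a = 104
b = 112
c = 40
col = 'hotpink'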